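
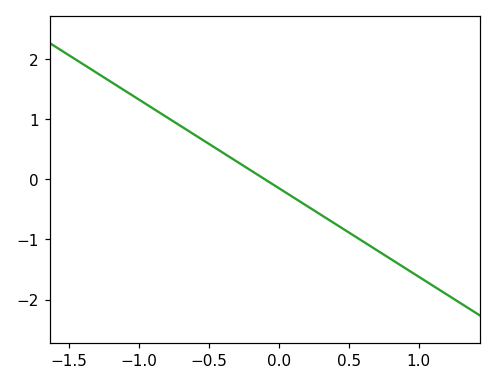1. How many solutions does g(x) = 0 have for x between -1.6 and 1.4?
1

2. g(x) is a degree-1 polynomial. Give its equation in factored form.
y = -1.47(x + 0.1)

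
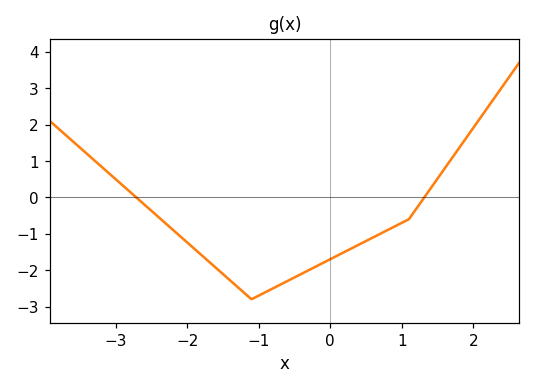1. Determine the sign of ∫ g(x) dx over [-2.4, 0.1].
negative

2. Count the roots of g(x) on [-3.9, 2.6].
2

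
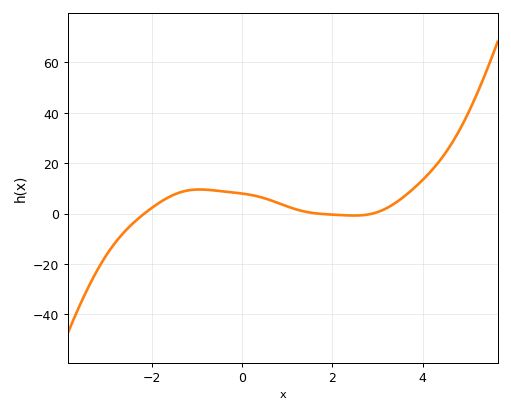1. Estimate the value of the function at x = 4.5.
24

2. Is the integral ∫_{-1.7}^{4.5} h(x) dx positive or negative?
positive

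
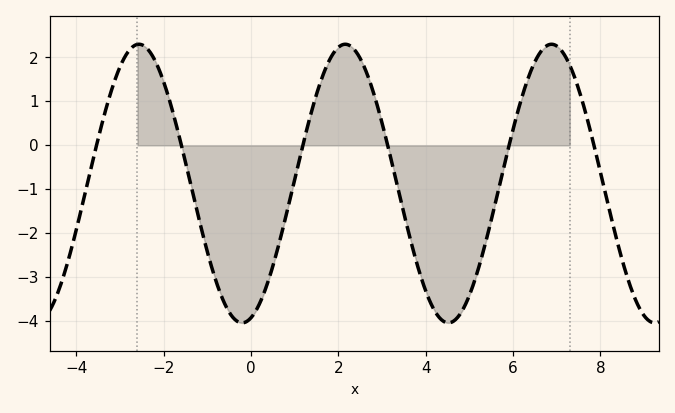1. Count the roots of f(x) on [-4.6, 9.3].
6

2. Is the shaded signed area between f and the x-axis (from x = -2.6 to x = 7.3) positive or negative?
negative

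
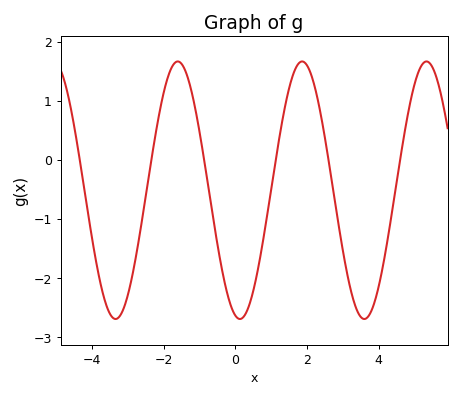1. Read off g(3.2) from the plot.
-2.1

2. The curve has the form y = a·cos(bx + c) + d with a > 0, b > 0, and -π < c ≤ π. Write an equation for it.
y = 2.18cos(1.8x + 2.9) - 0.51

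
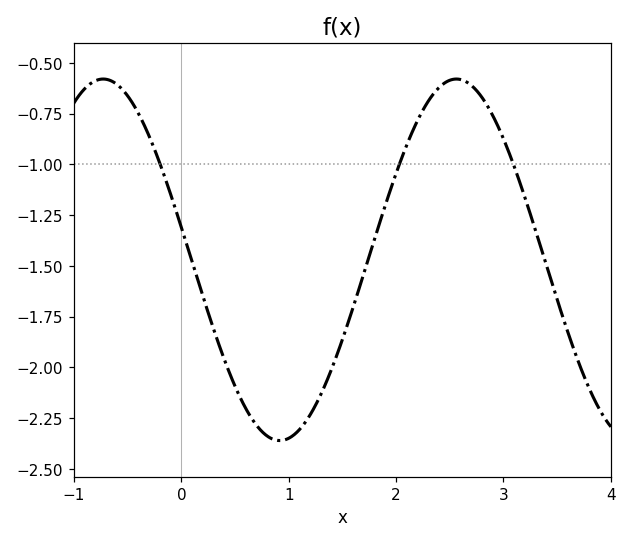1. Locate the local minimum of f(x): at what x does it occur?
0.9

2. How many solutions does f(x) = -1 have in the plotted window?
3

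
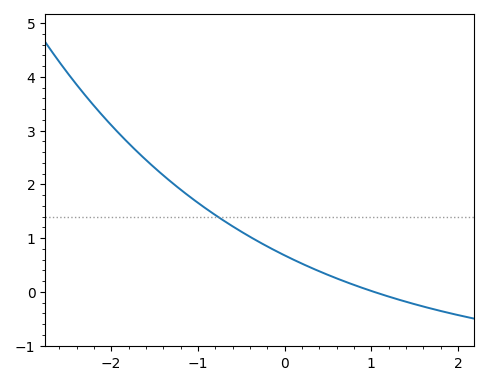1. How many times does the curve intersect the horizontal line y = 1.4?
1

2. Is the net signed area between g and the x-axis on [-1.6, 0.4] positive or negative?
positive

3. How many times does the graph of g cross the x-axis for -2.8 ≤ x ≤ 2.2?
1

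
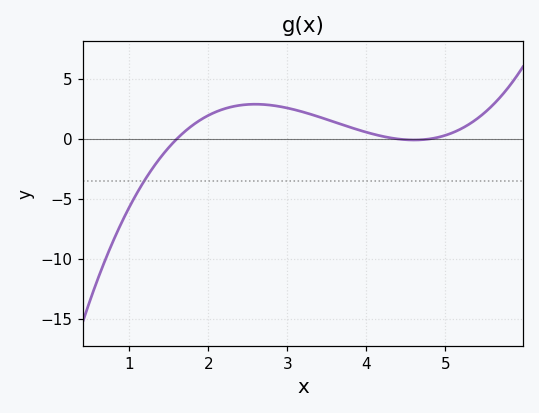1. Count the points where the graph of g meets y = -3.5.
1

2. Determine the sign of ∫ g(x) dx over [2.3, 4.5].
positive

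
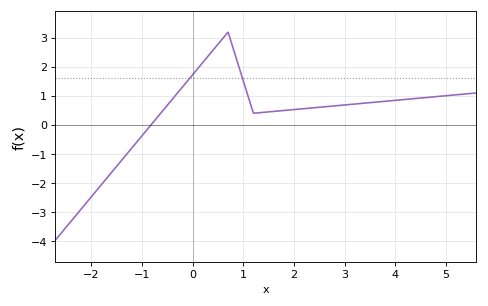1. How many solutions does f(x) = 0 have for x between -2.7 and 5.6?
1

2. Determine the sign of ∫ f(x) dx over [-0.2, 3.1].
positive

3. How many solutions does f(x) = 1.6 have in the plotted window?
2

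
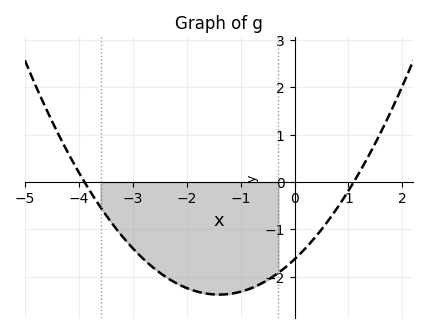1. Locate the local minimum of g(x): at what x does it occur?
-1.4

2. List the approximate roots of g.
-3.9, 1.1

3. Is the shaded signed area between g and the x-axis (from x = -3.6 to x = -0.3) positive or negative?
negative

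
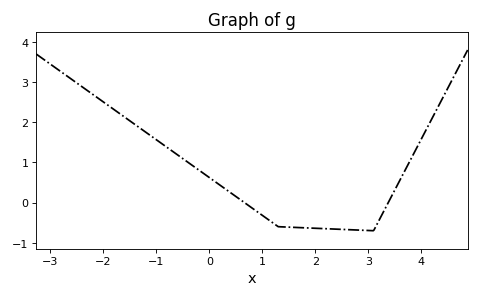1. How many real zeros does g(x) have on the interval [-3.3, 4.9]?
2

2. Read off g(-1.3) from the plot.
1.85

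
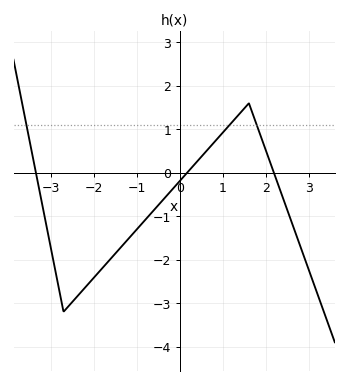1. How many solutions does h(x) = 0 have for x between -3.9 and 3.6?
3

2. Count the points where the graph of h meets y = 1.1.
3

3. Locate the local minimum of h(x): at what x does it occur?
-2.7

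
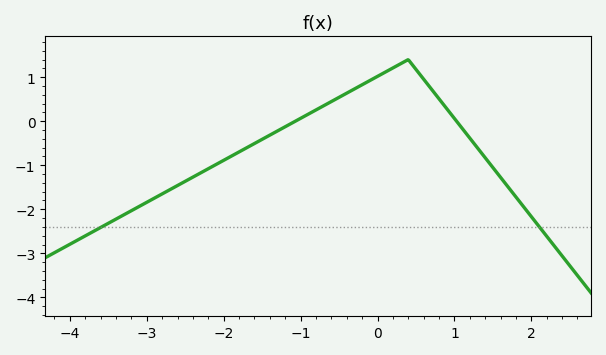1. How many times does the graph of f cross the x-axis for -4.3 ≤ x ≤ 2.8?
2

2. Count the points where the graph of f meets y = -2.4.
2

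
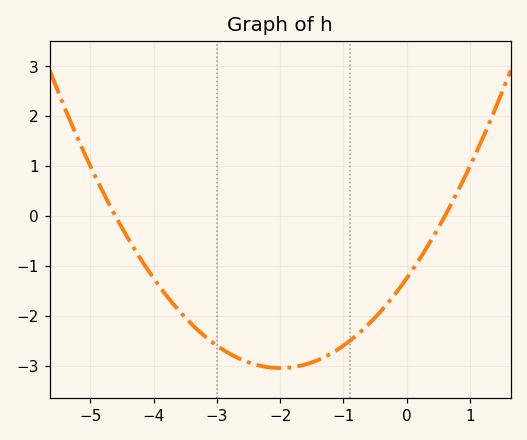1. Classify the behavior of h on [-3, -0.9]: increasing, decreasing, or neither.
neither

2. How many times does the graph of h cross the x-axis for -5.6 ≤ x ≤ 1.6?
2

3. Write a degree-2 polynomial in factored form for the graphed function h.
y = 0.45(x + 4.6)(x - 0.6)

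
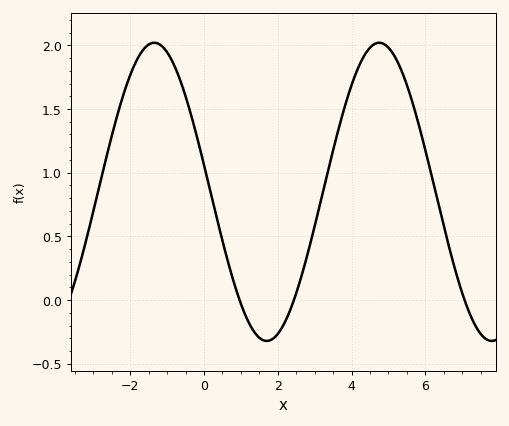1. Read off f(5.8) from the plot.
1.4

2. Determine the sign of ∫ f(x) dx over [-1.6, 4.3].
positive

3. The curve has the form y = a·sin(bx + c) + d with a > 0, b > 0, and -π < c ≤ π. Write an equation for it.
y = 1.17sin(1x + 3) + 0.85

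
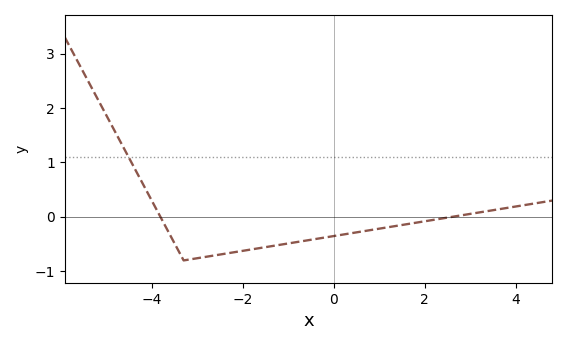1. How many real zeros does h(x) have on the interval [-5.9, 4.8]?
2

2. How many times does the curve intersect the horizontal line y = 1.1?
1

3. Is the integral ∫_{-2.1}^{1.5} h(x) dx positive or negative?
negative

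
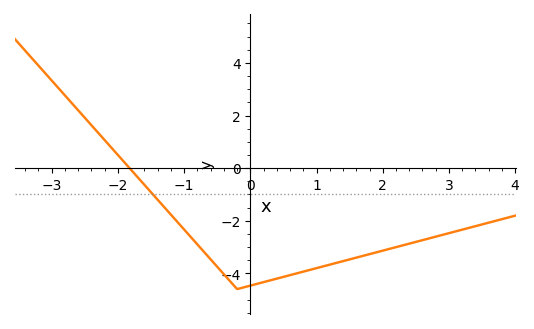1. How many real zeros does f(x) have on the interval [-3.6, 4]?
1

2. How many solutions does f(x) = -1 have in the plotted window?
1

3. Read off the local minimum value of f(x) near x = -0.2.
-4.6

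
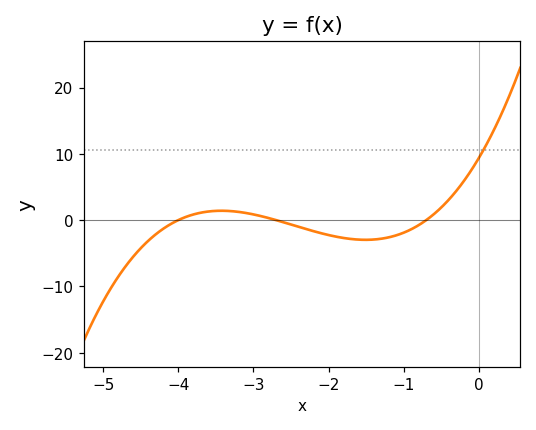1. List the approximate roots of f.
-4, -2.7, -0.7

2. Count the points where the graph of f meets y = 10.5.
1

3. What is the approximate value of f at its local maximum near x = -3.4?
1.41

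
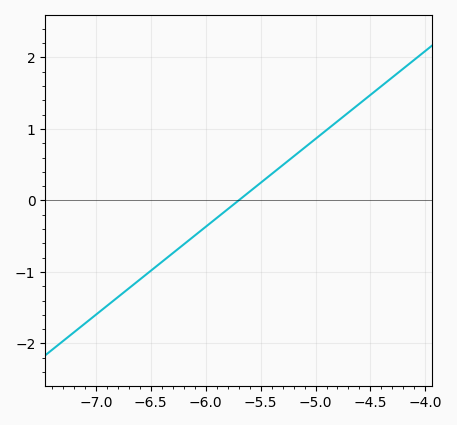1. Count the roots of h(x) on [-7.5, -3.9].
1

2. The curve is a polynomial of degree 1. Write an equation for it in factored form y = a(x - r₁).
y = 1.23(x + 5.7)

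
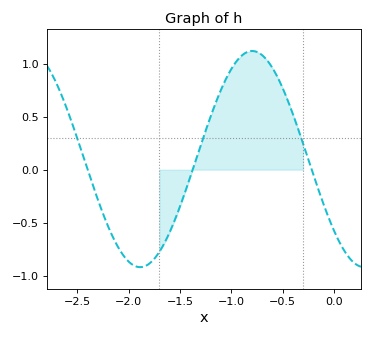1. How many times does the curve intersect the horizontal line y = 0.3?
3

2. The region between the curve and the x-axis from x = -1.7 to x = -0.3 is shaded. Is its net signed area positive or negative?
positive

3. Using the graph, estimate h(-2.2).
-0.532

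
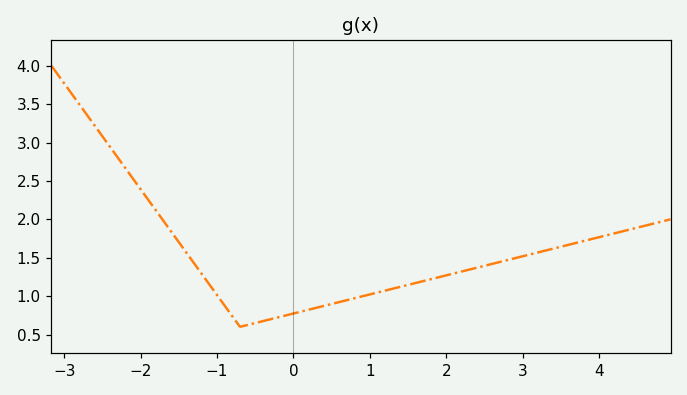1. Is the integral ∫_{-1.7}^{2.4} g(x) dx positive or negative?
positive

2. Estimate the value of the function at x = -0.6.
0.6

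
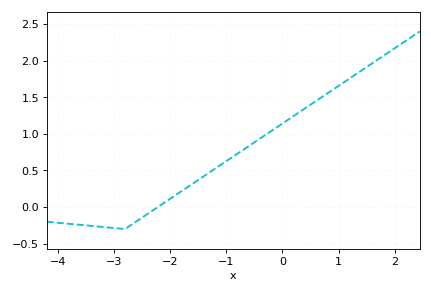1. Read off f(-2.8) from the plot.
-0.3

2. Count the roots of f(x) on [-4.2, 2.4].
1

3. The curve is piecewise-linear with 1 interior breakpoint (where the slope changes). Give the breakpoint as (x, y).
(-2.8, -0.3)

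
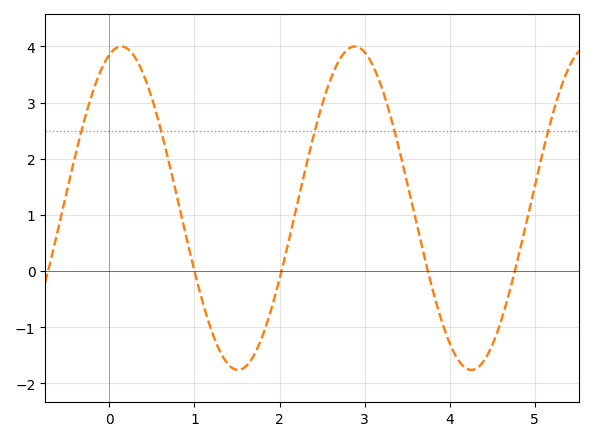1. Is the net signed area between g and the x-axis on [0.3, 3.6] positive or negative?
positive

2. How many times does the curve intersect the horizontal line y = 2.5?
5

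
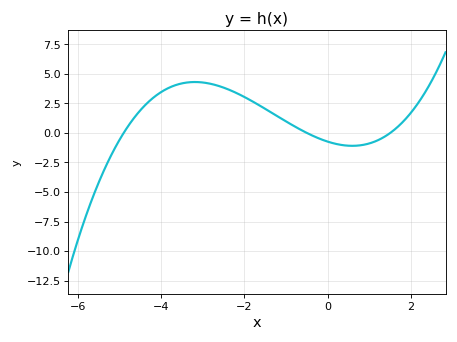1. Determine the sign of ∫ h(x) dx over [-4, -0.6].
positive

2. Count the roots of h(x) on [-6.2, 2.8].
3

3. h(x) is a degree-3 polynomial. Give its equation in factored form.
y = 0.2(x + 4.9)(x + 0.5)(x - 1.5)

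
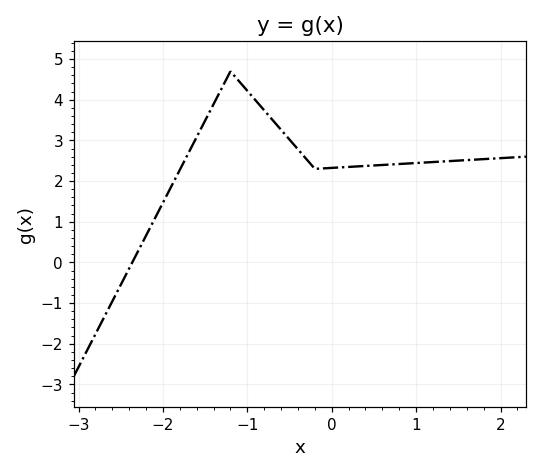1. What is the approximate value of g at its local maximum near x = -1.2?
4.7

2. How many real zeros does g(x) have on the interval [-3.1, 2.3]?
1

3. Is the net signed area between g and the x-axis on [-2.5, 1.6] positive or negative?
positive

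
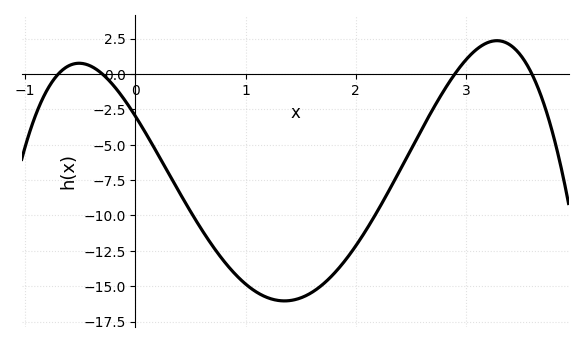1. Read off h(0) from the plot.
-2.98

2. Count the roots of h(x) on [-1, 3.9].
4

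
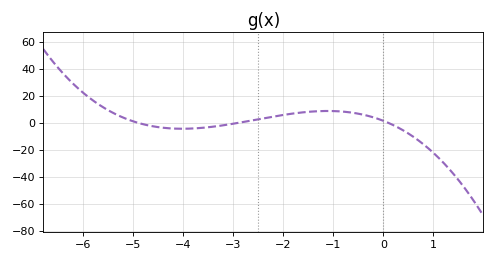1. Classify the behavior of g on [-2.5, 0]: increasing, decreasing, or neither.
neither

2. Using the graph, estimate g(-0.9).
8.56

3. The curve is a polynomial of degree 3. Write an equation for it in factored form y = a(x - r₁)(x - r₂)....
y = -1.07(x + 4.9)(x + 2.9)(x - 0.1)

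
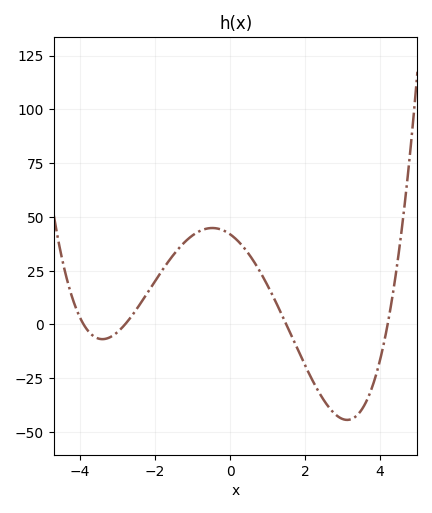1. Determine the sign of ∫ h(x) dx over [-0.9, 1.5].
positive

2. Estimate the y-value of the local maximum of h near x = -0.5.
44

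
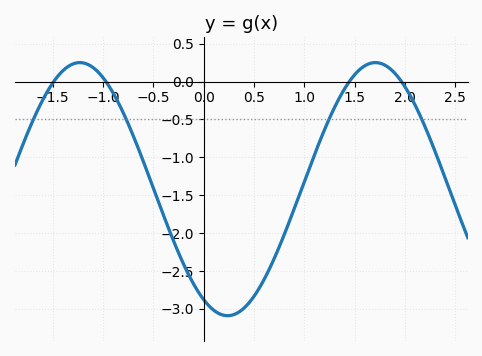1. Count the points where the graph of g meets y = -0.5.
4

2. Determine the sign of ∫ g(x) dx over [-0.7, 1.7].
negative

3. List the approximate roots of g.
-1.5, -1, 1.4, 2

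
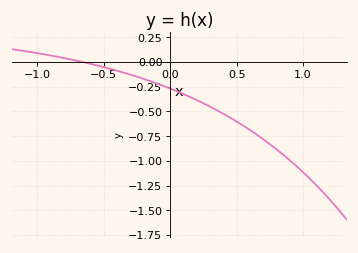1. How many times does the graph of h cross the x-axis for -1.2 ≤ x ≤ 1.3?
1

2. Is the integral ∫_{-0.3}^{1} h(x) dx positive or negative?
negative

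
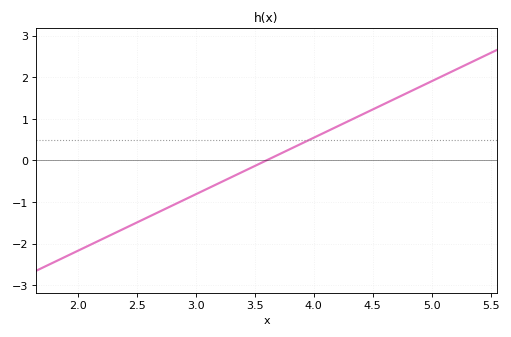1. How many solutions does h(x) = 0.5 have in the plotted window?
1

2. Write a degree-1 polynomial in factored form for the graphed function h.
y = 1.36(x - 3.6)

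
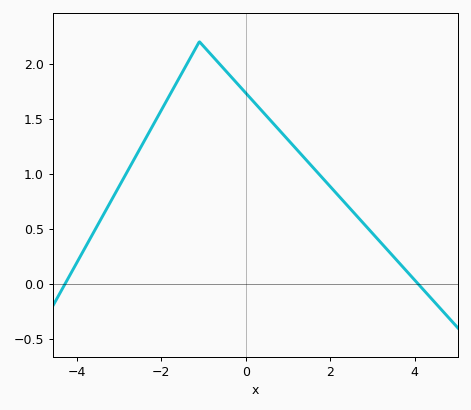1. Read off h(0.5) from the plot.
1.5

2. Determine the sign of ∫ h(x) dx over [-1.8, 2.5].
positive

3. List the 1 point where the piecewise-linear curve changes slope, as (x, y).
(-1.1, 2.2)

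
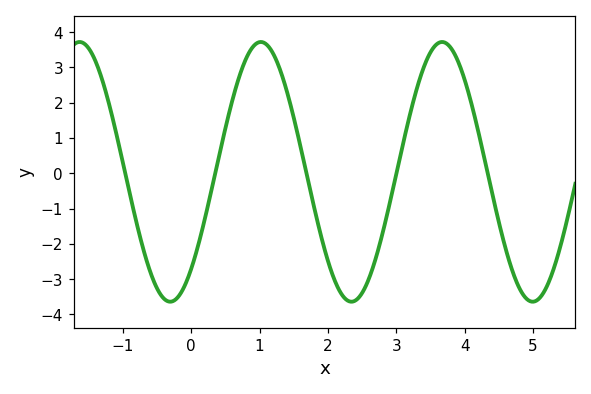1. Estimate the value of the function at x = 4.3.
0.3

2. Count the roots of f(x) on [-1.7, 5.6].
5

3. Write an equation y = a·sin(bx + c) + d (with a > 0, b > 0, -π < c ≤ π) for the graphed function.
y = 3.68sin(2.4x - 0.84) + 0.04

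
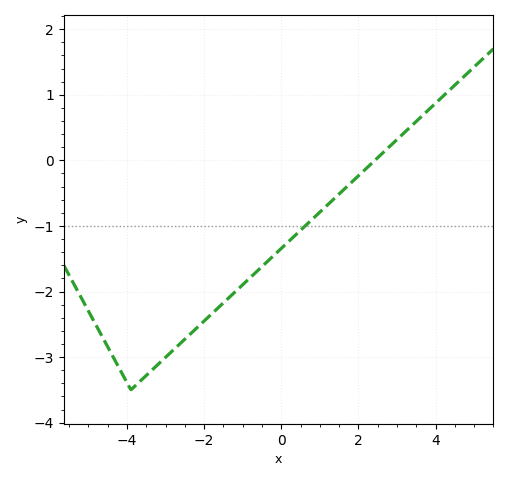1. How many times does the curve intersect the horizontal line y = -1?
1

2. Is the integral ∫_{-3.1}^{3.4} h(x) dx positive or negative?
negative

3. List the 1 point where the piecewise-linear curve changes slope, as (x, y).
(-3.9, -3.5)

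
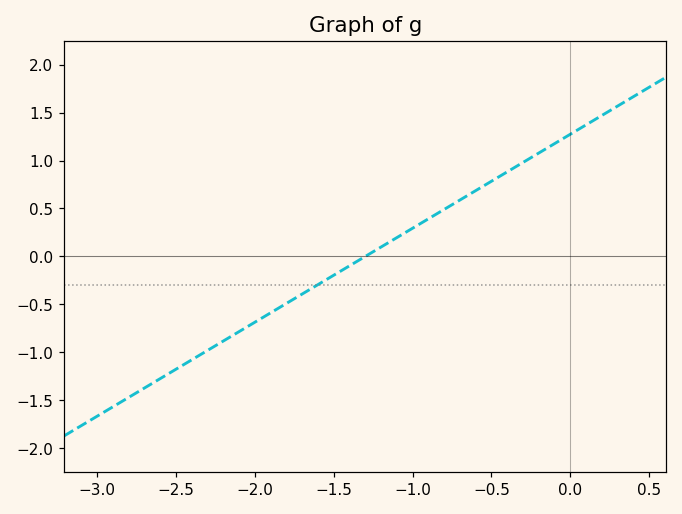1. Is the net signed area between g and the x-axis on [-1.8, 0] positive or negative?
positive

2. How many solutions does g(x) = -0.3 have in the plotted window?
1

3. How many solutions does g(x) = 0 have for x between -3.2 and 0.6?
1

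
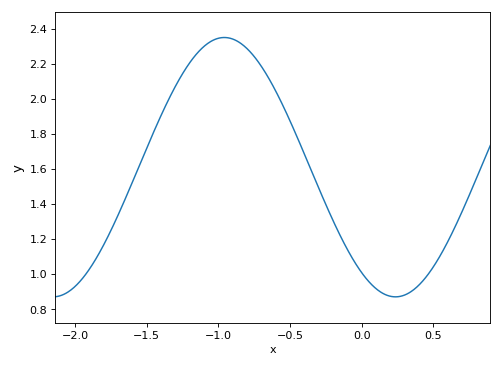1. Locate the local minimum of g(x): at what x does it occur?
0.236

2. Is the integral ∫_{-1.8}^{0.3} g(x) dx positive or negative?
positive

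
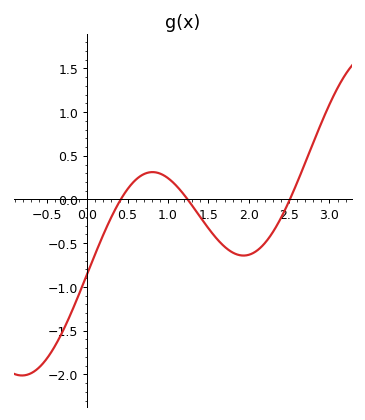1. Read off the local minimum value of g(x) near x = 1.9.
-0.641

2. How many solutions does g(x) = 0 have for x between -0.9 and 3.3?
3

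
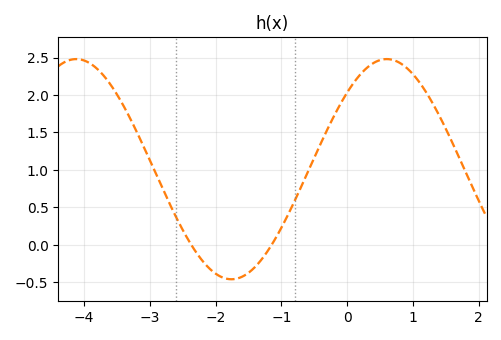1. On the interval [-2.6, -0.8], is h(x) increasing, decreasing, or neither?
neither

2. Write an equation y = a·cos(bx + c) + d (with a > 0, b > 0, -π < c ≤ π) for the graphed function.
y = 1.47cos(1.3x - 0.8) + 1.01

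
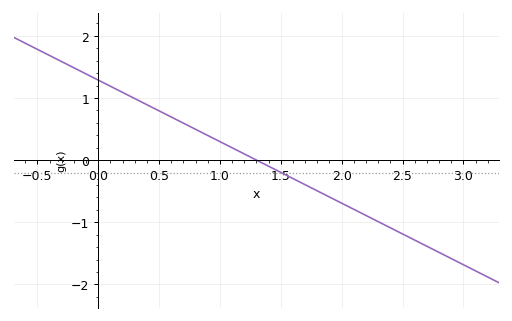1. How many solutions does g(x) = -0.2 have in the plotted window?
1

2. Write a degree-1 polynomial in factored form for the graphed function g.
y = -0.99(x - 1.3)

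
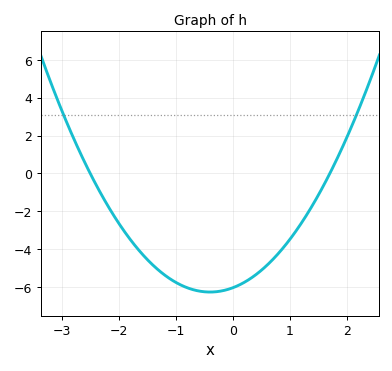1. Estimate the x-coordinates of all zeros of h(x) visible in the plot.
-2.5, 1.7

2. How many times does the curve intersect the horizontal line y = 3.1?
2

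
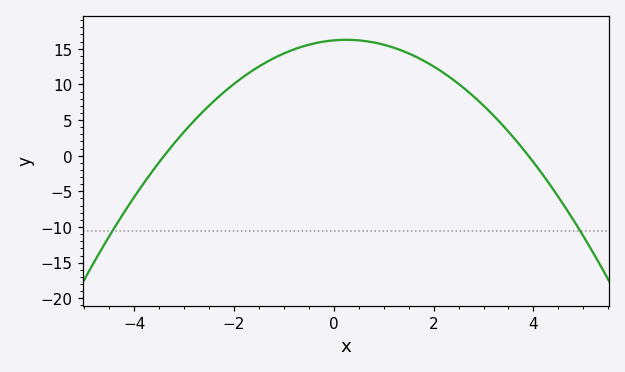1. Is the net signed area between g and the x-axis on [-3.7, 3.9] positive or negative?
positive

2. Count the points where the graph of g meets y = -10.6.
2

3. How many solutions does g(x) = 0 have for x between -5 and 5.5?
2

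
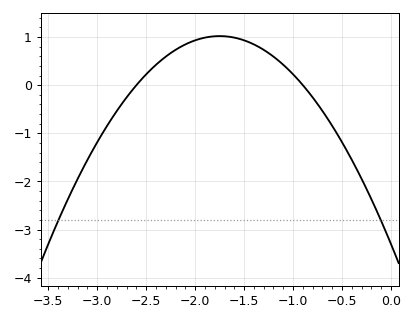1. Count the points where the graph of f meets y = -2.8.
2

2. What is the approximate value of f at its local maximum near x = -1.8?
1.02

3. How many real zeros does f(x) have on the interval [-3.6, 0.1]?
2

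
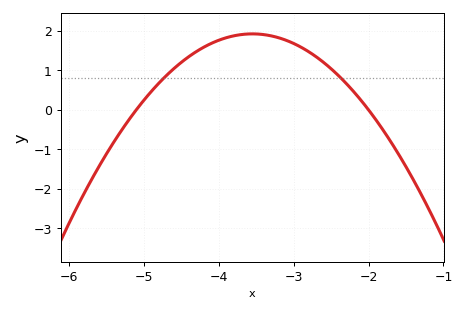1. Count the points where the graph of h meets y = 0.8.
2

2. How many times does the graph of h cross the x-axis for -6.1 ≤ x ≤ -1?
2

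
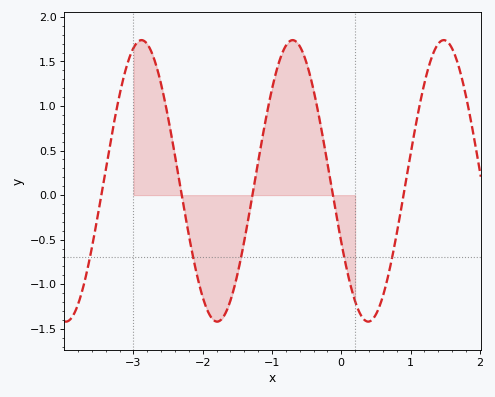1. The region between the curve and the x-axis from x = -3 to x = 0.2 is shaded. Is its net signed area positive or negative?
positive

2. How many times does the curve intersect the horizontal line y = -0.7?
5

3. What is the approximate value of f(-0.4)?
1.2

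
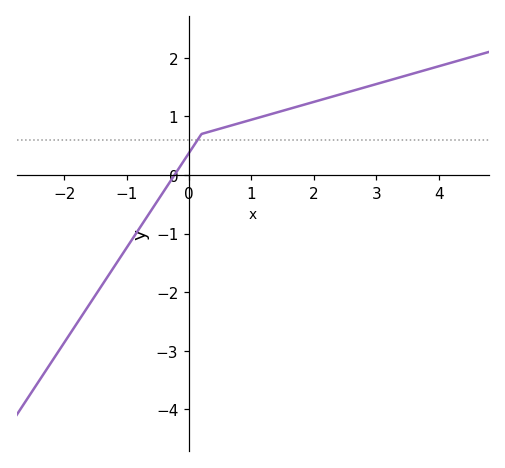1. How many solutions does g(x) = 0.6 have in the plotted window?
1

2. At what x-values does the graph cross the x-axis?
-0.2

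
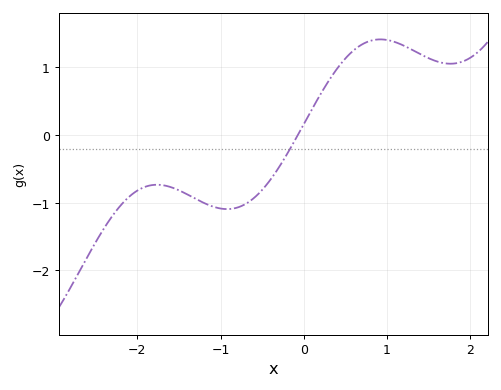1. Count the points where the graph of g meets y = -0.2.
1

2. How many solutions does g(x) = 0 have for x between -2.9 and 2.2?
1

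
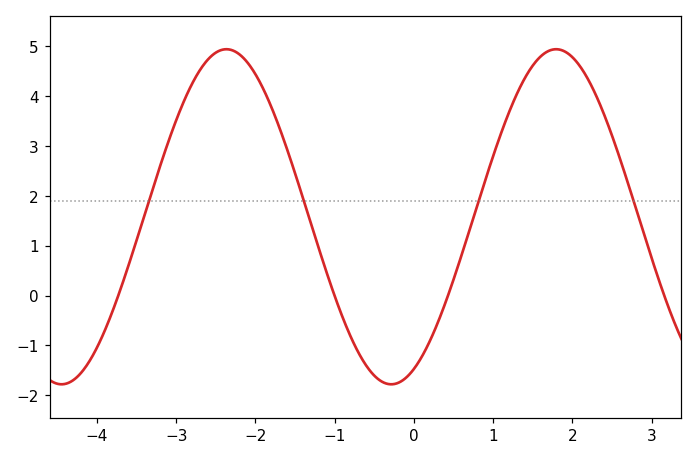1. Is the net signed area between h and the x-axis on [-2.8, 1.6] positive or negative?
positive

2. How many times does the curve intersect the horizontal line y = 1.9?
4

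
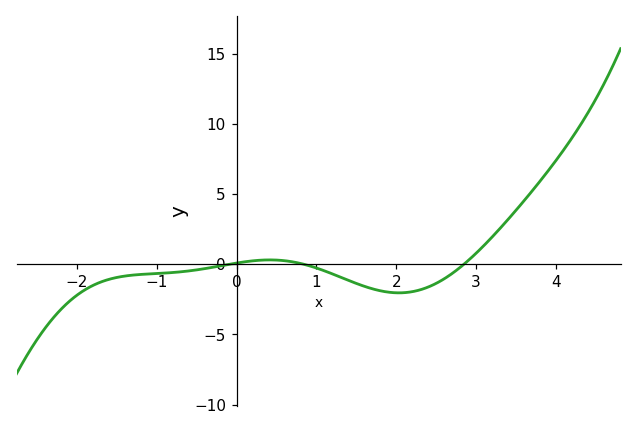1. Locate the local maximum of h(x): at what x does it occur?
0.413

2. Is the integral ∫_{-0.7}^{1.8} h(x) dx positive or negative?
negative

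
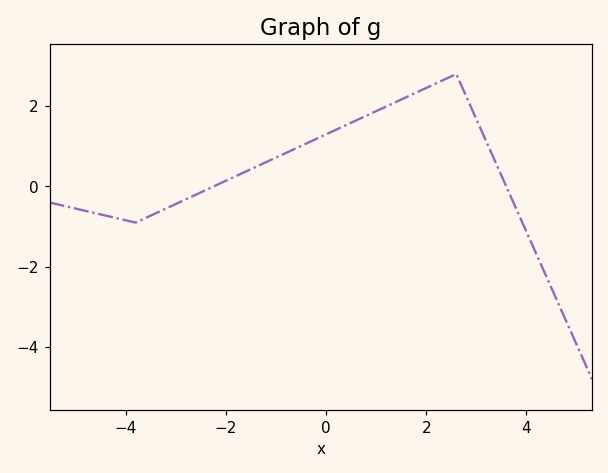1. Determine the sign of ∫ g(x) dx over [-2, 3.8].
positive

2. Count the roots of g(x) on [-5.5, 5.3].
2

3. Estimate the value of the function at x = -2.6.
-0.206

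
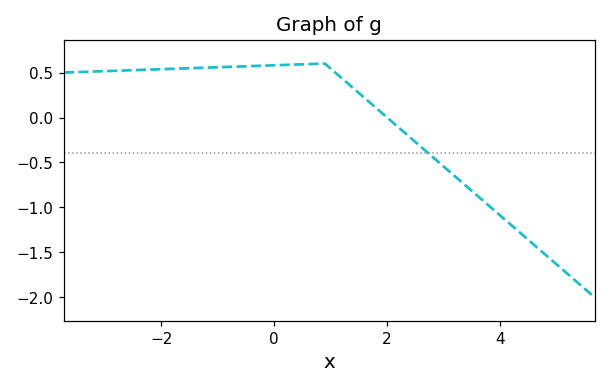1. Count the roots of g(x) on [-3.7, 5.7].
1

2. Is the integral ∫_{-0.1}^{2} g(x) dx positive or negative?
positive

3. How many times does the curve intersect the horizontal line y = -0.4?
1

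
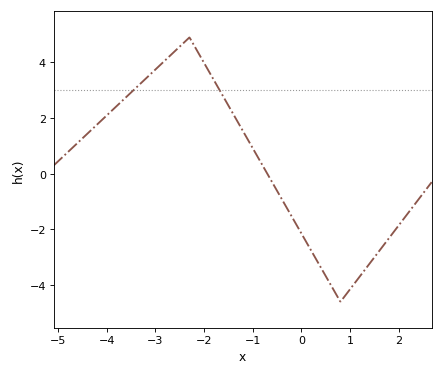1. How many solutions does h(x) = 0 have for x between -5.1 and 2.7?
1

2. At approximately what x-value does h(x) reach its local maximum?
-2.4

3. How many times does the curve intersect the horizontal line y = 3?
2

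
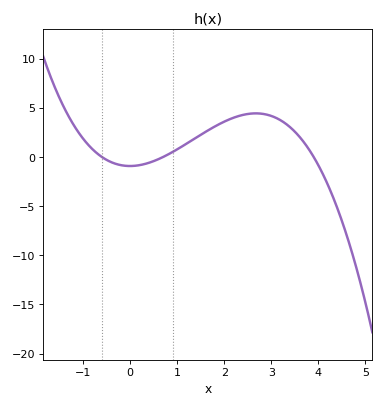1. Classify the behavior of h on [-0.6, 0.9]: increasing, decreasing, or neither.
neither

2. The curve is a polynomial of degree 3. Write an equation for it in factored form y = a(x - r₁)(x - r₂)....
y = -0.56(x + 0.6)(x - 0.7)(x - 3.9)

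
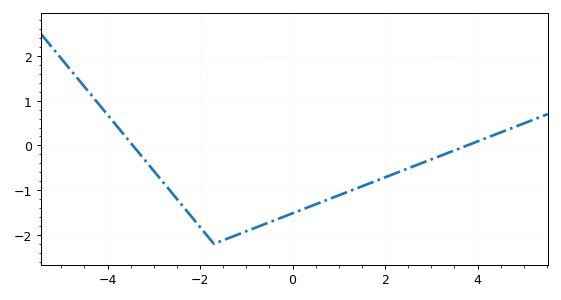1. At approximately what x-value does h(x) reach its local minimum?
-1.7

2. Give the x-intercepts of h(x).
-3.45, 3.78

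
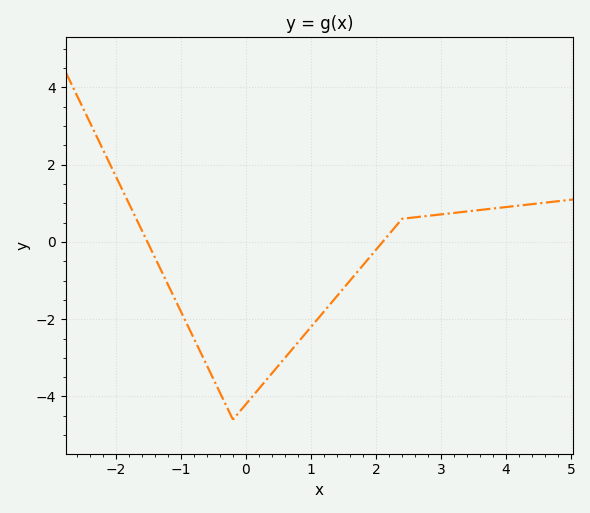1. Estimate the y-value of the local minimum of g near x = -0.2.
-4.6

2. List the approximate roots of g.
-1.6, 2.2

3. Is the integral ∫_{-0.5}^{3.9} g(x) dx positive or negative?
negative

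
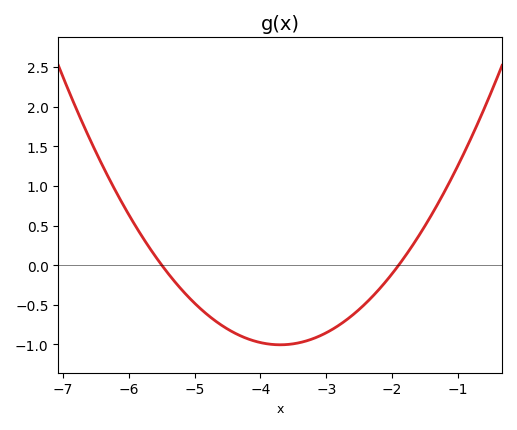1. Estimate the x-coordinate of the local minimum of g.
-3.7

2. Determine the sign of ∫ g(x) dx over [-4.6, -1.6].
negative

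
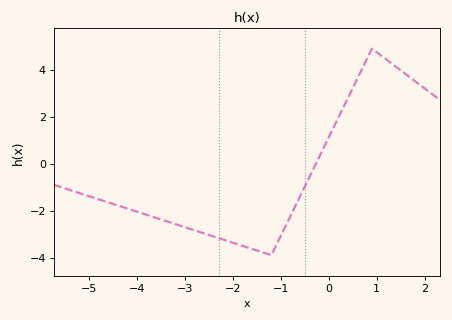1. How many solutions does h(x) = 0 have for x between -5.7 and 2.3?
1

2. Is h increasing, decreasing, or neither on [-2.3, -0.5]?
neither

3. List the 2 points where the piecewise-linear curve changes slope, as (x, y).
(-1.2, -3.9); (0.9, 4.9)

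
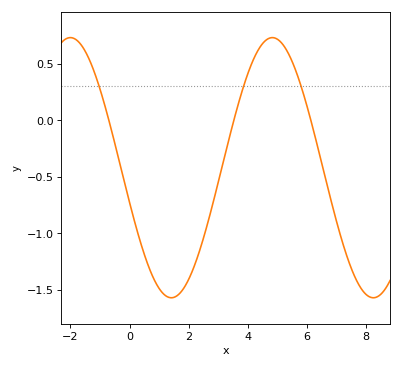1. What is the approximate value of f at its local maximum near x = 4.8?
0.75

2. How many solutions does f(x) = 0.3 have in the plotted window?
3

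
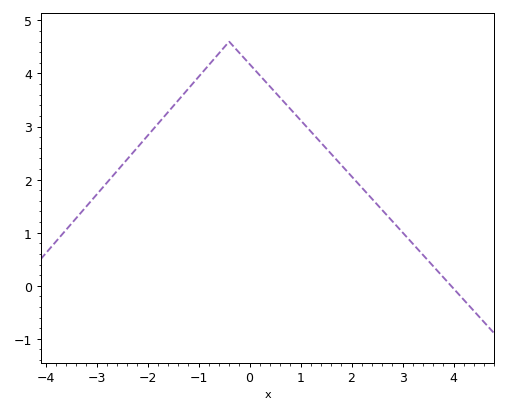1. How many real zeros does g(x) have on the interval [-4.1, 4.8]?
1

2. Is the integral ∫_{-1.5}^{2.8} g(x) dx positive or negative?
positive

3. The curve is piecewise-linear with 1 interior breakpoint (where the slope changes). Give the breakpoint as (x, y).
(-0.4, 4.6)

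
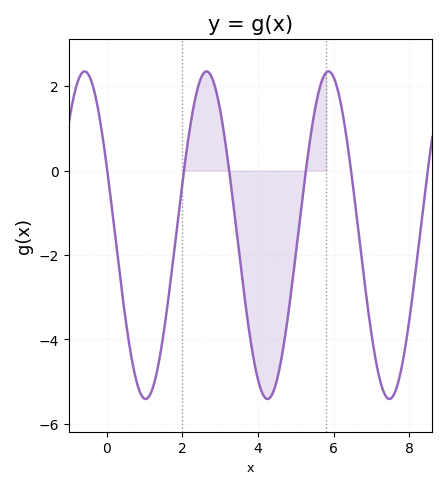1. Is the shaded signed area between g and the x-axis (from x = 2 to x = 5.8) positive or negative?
negative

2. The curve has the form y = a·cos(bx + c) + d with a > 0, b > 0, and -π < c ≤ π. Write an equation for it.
y = 3.88cos(1.9x + 1.1) - 1.53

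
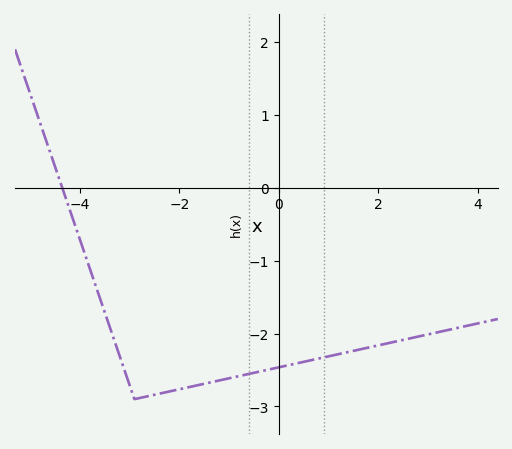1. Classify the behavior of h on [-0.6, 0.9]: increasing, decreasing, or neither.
increasing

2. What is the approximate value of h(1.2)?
-2.28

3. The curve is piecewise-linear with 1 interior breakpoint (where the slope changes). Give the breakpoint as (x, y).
(-2.9, -2.9)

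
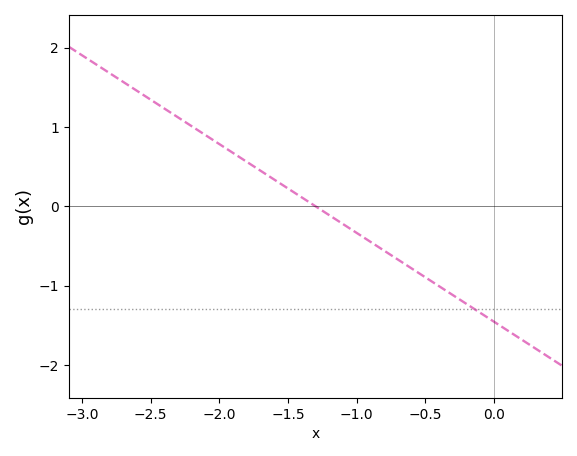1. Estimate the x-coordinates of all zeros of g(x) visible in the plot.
-1.3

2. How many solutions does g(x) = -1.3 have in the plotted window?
1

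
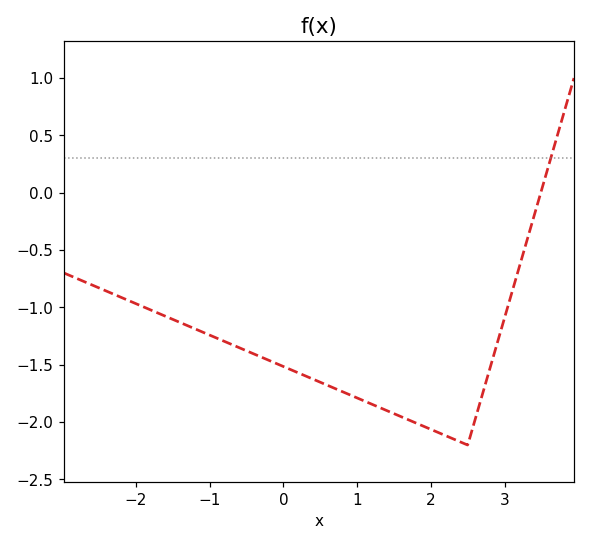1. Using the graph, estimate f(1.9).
-2.05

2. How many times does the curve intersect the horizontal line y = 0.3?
1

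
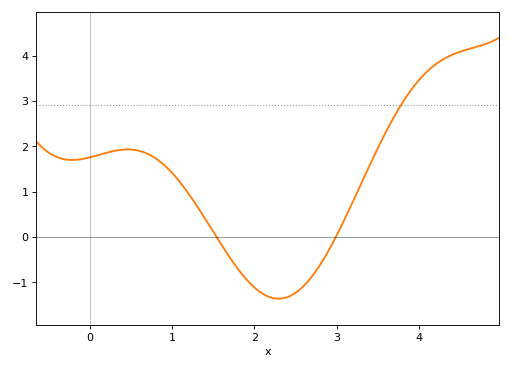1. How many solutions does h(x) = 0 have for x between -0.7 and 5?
2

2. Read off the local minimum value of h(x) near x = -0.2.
1.7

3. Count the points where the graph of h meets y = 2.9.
1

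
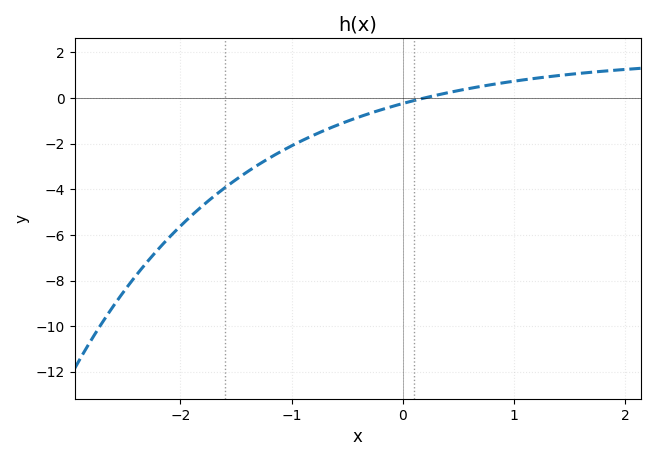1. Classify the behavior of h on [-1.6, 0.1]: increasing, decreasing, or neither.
increasing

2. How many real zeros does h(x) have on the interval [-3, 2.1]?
1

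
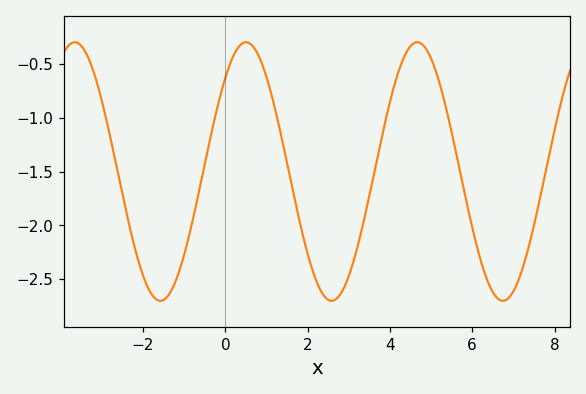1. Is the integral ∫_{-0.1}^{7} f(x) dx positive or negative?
negative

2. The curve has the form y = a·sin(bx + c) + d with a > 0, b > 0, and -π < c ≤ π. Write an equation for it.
y = 1.2sin(1.5x + 0.81) - 1.5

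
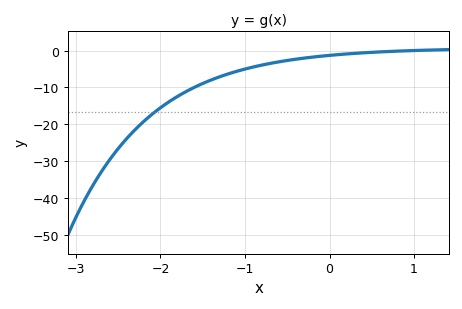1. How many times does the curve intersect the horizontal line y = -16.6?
1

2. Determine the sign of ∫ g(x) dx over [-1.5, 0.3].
negative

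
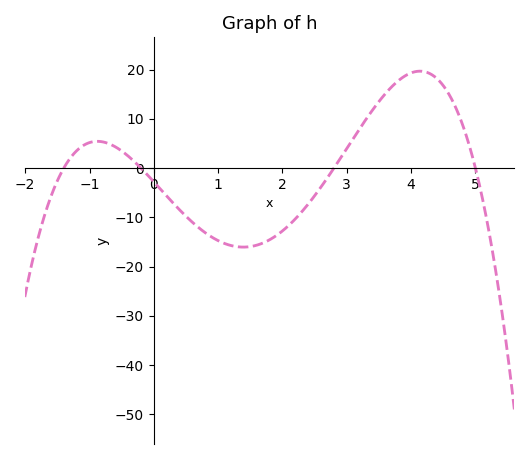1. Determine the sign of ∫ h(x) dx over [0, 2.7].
negative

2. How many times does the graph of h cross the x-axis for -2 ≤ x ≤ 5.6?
4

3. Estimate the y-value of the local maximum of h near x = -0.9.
5.43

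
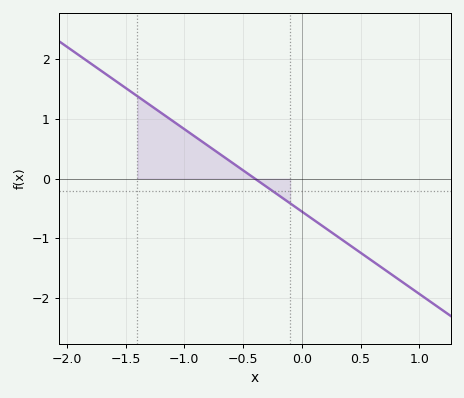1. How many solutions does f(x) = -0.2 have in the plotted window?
1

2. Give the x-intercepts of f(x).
-0.4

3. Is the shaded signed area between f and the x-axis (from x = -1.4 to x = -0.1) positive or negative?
positive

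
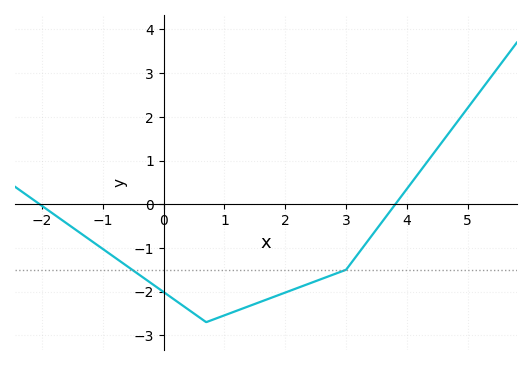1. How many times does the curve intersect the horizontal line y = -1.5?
2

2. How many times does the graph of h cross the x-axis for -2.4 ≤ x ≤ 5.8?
2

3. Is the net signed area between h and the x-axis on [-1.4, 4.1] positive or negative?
negative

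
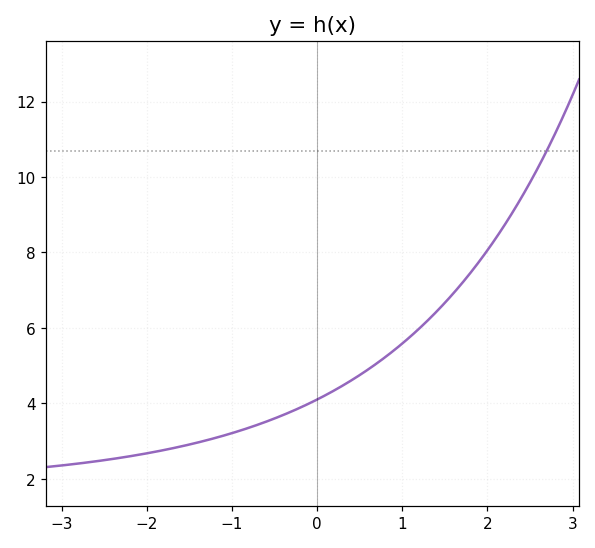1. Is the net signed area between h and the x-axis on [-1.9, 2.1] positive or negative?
positive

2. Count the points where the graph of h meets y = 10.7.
1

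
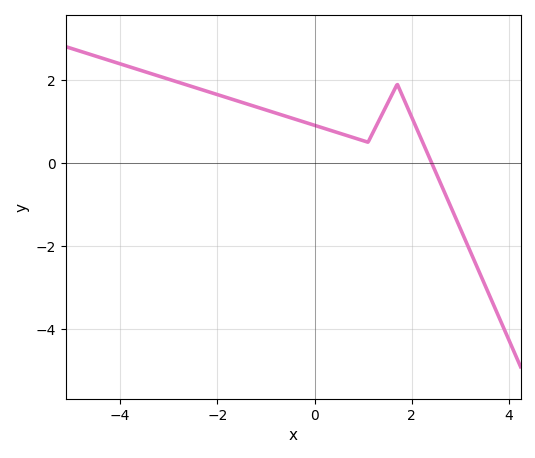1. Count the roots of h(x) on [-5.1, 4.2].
1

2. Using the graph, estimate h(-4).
2.4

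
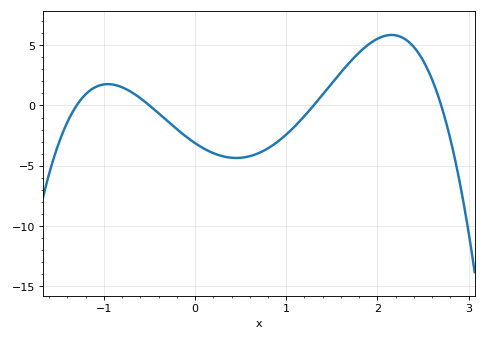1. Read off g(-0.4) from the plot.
-0.5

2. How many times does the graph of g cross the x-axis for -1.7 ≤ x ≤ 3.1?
4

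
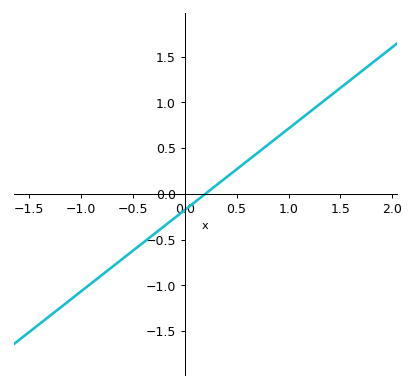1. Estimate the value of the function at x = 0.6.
0.356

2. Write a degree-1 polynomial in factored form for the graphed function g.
y = 0.89(x - 0.2)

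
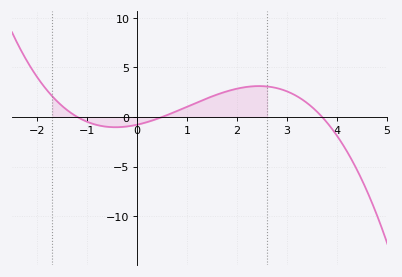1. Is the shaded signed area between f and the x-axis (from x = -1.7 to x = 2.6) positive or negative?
positive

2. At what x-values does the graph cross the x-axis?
-1.2, 0.5, 3.7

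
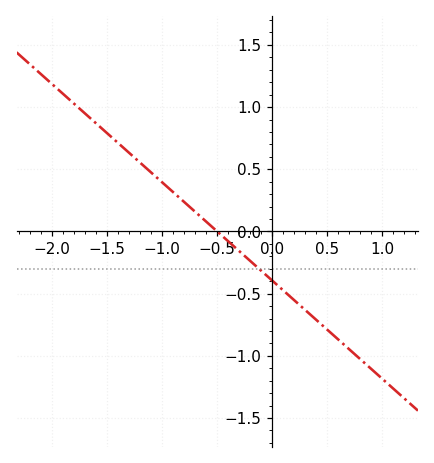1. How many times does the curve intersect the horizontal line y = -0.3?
1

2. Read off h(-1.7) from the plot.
0.95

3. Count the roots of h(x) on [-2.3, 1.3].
1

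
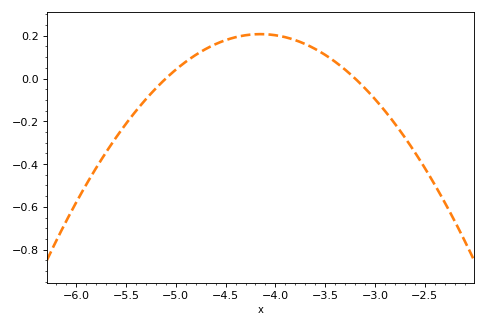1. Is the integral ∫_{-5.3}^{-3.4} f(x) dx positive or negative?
positive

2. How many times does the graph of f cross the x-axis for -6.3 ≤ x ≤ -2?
2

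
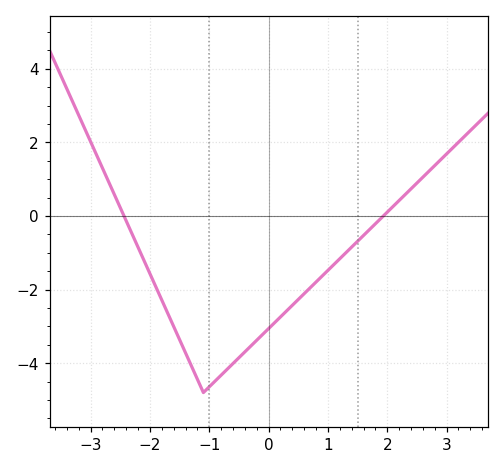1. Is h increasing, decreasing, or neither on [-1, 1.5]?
increasing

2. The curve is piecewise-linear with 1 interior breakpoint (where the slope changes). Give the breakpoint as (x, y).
(-1.1, -4.8)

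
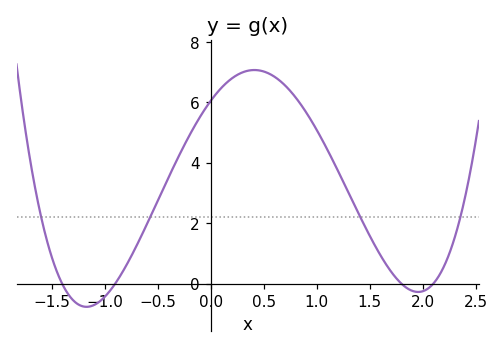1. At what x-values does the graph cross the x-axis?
-1.4, -0.9, 1.8, 2.1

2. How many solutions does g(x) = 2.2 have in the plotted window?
4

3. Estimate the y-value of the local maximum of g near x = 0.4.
7.07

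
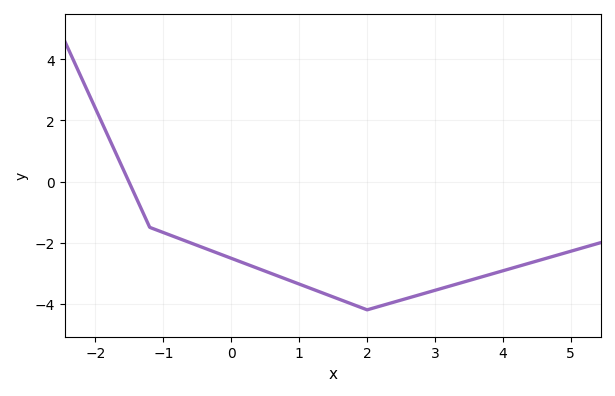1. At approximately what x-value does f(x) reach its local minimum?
2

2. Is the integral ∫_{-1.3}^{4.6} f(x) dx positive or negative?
negative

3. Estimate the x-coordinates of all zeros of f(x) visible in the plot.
-1.51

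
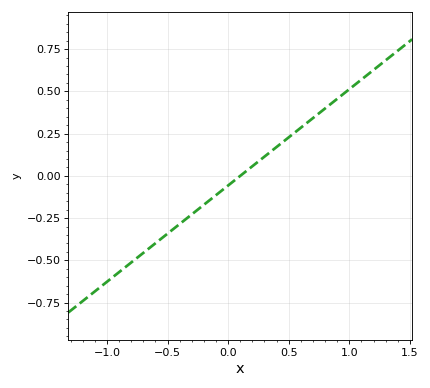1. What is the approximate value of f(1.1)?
0.57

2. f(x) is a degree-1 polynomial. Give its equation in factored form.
y = 0.57(x - 0.1)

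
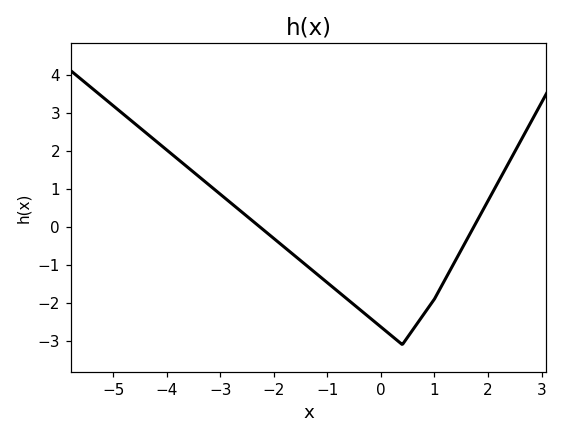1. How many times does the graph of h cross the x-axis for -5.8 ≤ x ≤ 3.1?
2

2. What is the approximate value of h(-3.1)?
1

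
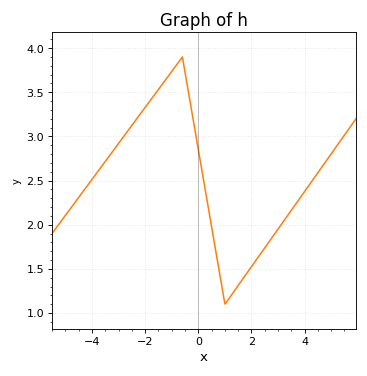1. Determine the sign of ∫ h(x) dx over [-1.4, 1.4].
positive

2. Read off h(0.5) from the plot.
2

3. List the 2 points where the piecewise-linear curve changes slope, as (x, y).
(-0.6, 3.9); (1, 1.1)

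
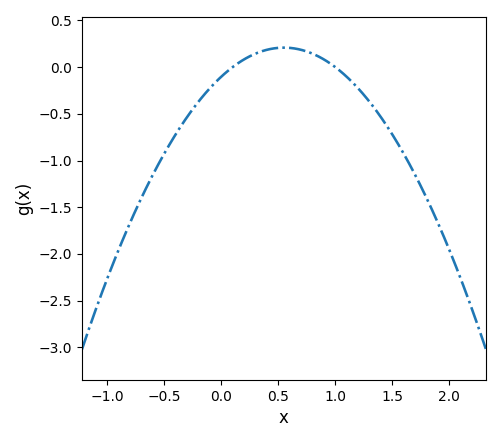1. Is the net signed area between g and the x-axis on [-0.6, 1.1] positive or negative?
negative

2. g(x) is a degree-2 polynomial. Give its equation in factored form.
y = -1.03(x - 0.1)(x - 1)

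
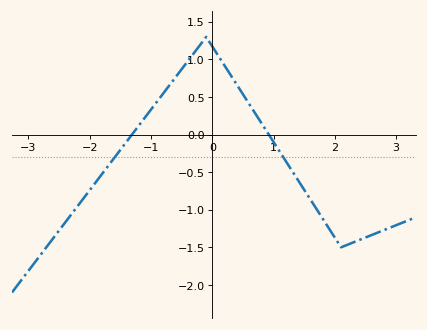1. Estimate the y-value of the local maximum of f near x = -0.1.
1.3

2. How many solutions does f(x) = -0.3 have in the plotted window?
2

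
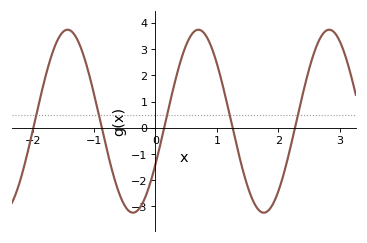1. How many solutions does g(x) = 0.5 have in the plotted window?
5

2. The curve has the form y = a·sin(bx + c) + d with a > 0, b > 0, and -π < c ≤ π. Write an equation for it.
y = 3.49sin(2.95x - 0.492) + 0.25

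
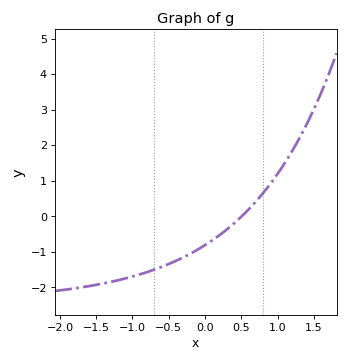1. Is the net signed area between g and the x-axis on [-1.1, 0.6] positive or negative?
negative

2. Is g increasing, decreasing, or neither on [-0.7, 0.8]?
increasing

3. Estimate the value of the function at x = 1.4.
2.6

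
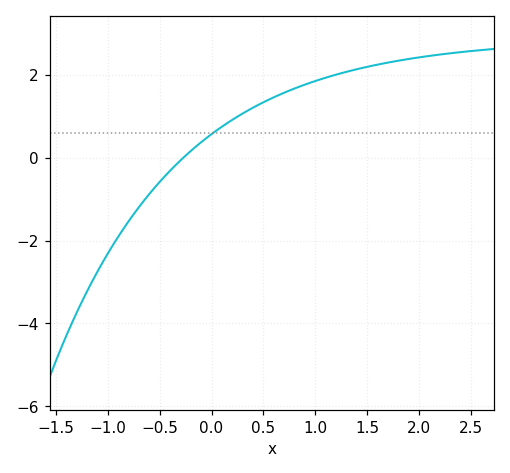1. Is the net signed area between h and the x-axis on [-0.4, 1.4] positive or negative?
positive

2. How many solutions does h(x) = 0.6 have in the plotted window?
1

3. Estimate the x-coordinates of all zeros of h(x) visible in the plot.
-0.272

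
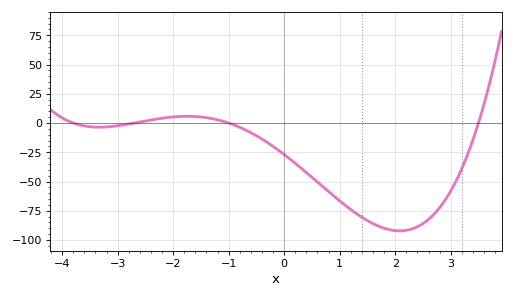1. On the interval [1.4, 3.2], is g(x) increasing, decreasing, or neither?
neither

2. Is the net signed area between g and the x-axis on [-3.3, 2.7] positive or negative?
negative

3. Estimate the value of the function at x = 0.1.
-30.6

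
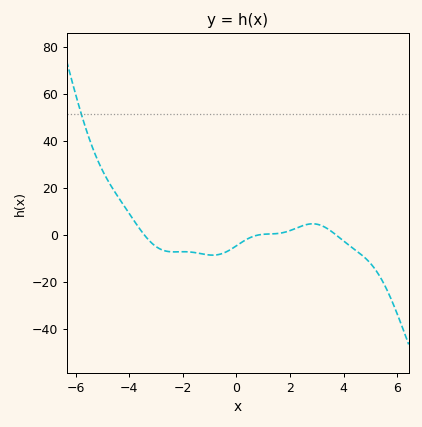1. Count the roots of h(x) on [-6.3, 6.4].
3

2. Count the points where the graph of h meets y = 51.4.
1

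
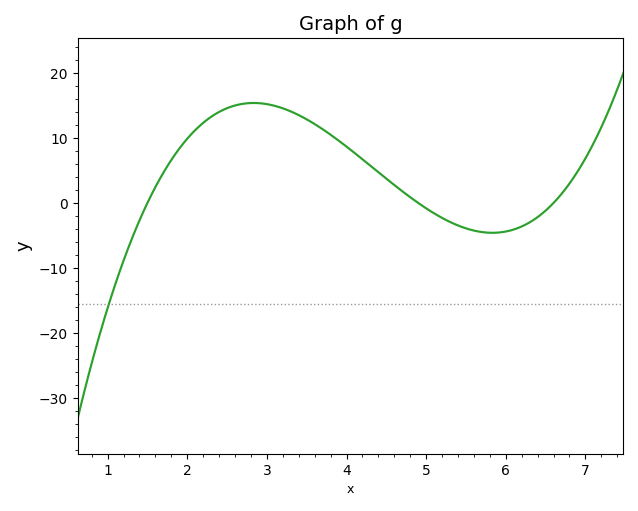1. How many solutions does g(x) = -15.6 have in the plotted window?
1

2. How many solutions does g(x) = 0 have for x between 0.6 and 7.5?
3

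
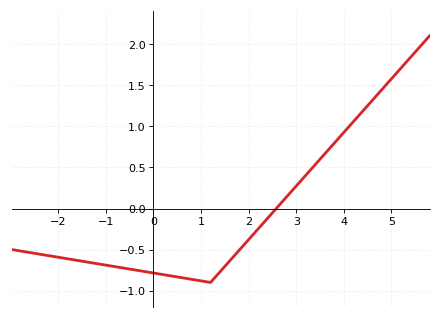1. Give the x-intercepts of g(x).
2.58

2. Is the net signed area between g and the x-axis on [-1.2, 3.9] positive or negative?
negative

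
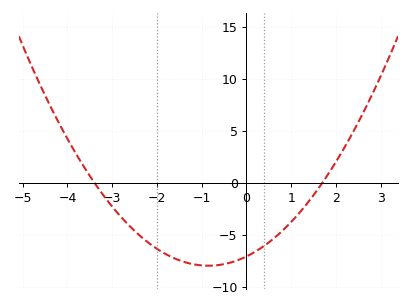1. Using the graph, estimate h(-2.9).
-2.83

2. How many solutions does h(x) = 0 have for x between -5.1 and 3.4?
2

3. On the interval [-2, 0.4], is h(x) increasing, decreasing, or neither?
neither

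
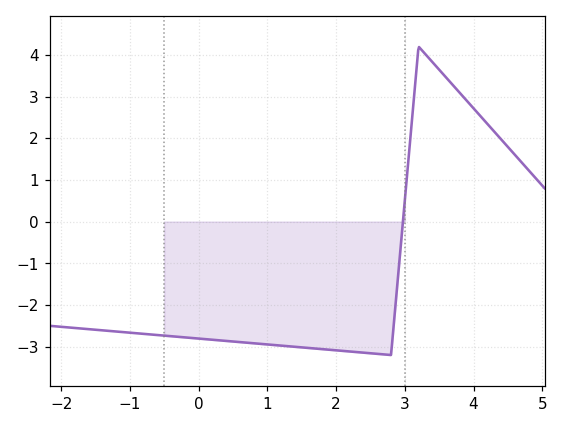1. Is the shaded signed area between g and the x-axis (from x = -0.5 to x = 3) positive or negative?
negative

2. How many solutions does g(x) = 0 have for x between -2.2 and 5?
1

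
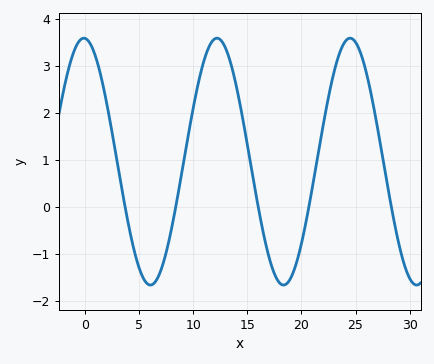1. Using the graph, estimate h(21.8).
1.5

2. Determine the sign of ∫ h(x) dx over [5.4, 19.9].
positive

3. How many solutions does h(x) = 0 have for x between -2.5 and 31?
5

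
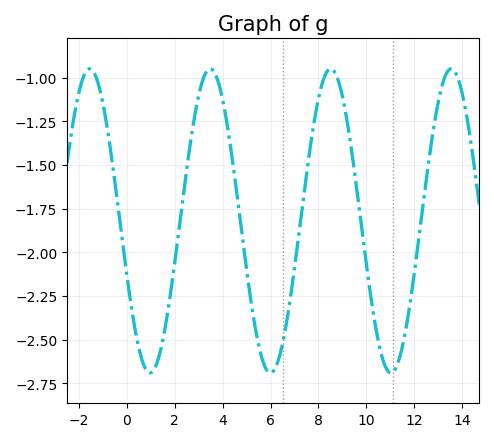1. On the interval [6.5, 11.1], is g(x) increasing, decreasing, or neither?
neither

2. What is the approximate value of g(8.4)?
-0.96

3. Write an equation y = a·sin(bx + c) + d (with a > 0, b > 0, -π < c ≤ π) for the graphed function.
y = 0.87sin(1.2x - 2.8) - 1.82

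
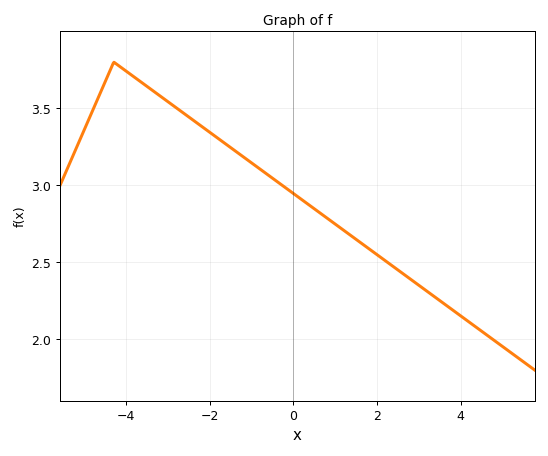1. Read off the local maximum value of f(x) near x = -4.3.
3.8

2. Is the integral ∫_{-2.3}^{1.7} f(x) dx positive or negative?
positive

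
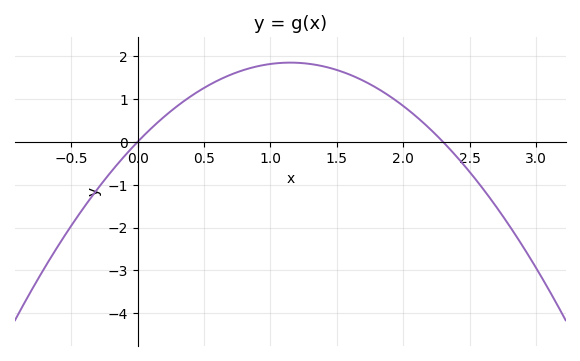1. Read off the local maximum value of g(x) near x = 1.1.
1.9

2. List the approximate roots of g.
0, 2.3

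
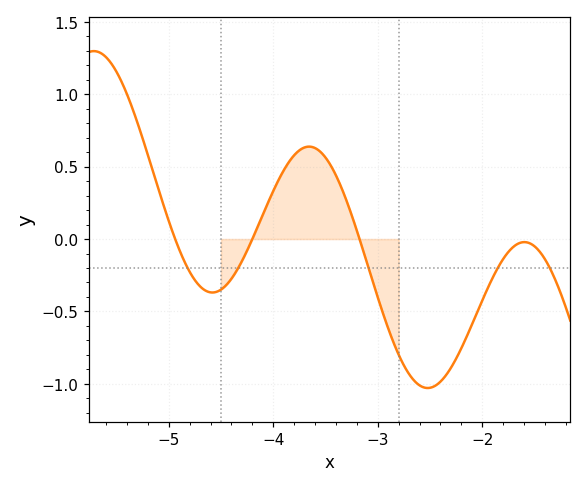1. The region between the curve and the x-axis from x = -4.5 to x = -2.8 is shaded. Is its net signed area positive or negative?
positive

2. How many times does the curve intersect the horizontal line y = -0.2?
5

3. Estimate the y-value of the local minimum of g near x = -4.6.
-0.35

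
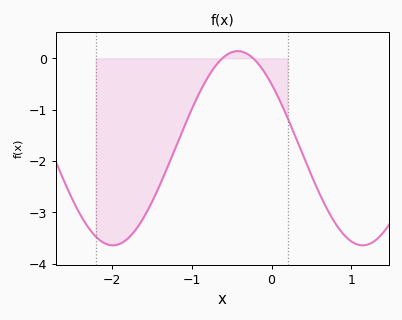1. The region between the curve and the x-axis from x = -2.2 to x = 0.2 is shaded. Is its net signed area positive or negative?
negative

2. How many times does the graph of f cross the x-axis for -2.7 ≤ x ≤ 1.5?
2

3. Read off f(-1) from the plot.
-0.995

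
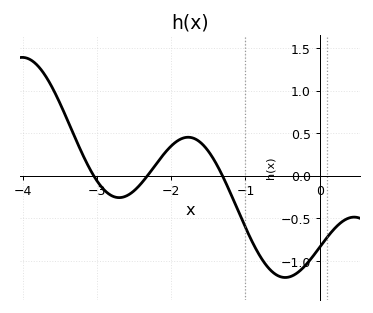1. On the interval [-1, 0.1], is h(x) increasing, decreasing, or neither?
neither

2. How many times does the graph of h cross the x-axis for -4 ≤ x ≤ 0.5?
3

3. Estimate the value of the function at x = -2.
0.35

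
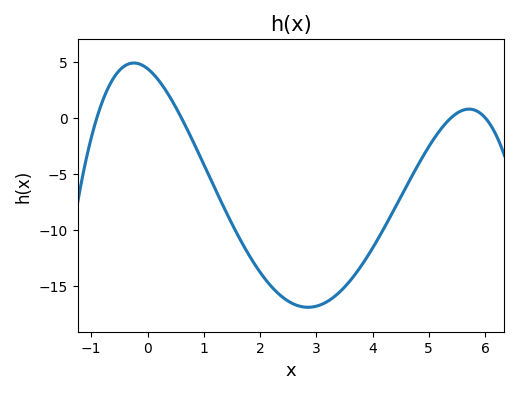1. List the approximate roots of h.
-0.8, 0.6, 5.4, 6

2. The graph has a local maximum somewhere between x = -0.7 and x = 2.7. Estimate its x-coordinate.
-0.2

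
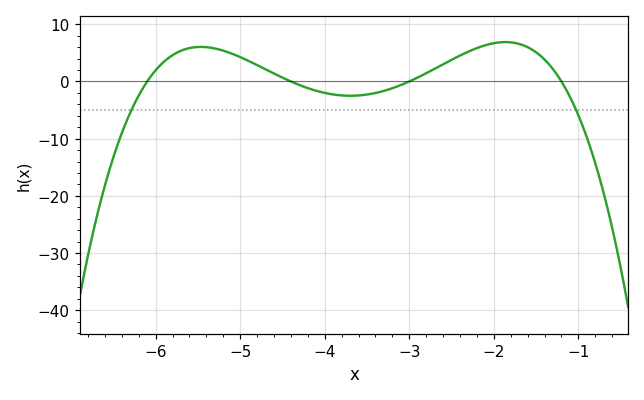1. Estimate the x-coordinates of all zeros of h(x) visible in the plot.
-6.1, -4.4, -3, -1.2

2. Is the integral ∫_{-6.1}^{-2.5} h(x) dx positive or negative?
positive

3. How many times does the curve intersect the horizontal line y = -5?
2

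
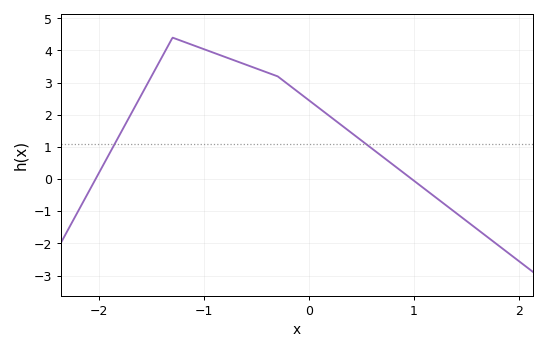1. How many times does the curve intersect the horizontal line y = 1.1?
2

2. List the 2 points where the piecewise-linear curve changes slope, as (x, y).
(-1.3, 4.4); (-0.3, 3.2)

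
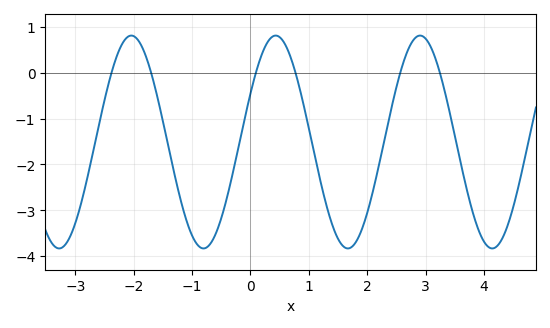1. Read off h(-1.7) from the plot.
-0.005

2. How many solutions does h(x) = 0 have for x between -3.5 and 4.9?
6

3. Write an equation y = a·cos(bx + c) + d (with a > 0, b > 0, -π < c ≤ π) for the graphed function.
y = 2.32cos(2.54x - 1.1) - 1.51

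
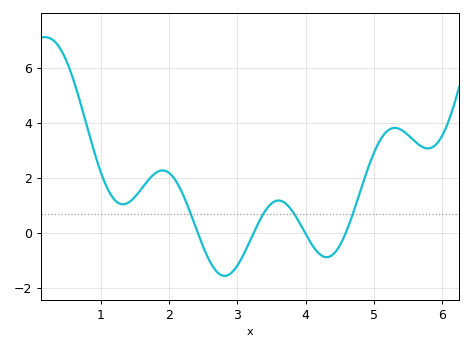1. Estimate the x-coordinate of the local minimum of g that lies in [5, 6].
5.79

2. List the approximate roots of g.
2.42, 3.23, 3.99, 4.59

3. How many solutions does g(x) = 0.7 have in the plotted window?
4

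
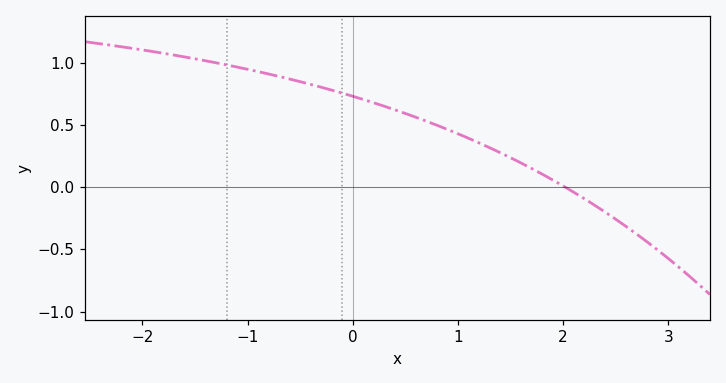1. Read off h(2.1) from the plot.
-0.05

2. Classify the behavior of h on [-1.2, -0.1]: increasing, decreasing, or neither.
decreasing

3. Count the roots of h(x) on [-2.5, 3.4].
1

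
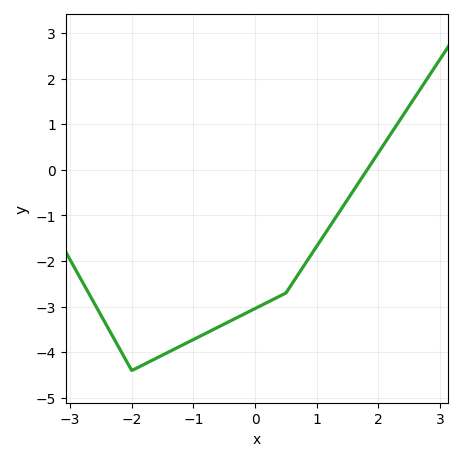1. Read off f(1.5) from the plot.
-0.649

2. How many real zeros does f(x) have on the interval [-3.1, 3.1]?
1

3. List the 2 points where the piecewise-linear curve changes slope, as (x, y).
(-2, -4.4); (0.5, -2.7)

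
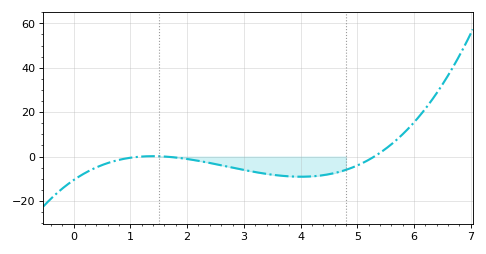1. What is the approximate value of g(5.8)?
10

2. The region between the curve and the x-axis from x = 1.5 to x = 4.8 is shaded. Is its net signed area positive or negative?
negative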